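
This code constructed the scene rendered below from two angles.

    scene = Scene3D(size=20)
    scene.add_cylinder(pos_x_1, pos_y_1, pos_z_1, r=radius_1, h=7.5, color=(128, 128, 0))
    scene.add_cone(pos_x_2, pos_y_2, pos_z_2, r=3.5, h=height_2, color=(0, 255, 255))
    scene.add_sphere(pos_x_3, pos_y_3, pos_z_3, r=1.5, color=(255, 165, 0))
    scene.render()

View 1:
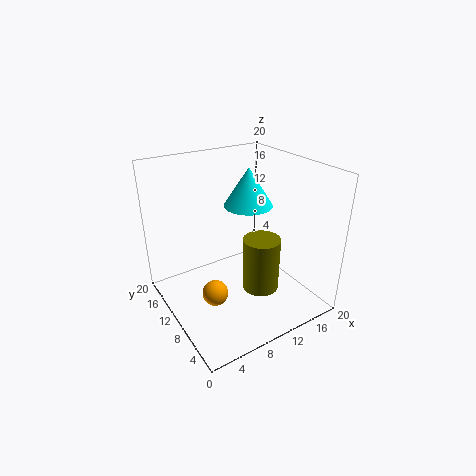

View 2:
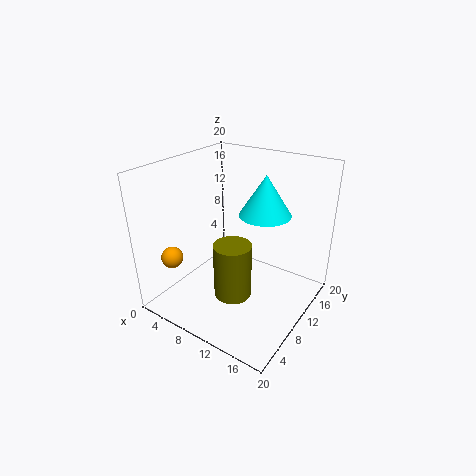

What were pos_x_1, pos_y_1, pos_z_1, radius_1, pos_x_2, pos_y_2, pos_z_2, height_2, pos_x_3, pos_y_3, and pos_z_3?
pos_x_1 = 11.5
pos_y_1 = 6.5
pos_z_1 = 3.5
radius_1 = 2.5
pos_x_2 = 13
pos_y_2 = 12
pos_z_2 = 13.5
height_2 = 5.5
pos_x_3 = 3
pos_y_3 = 4
pos_z_3 = 7.5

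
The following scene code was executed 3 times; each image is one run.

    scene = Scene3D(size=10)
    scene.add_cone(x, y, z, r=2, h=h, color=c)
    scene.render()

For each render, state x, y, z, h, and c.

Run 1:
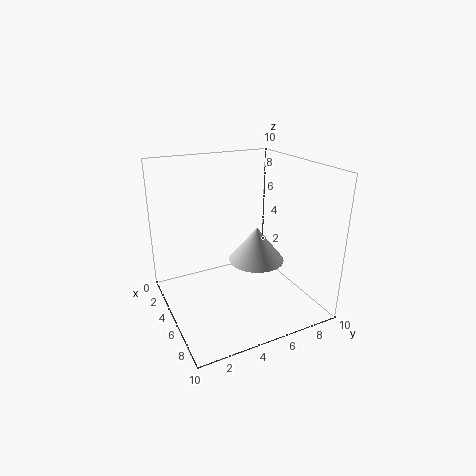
x = 5; y = 6.5; z = 3; h = 2.5; c = 'lightgray'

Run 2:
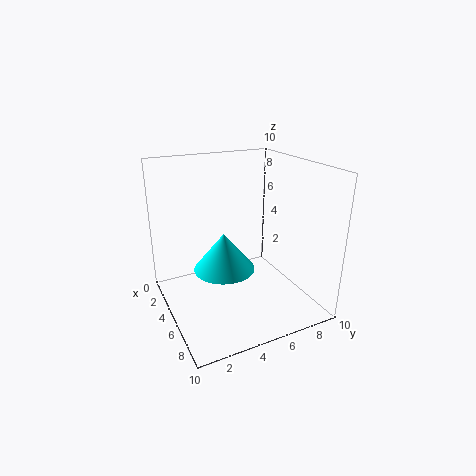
x = 6; y = 3.5; z = 3.5; h = 2.5; c = 'cyan'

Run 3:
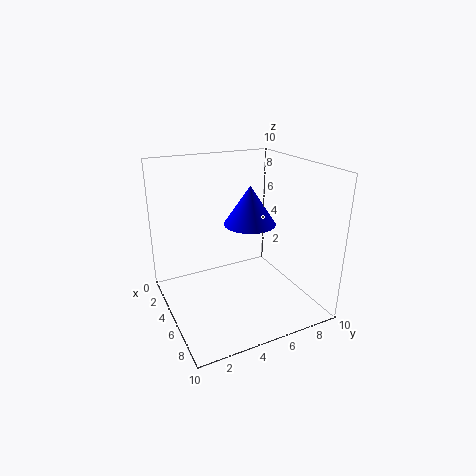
x = 3; y = 7; z = 5; h = 3; c = 'blue'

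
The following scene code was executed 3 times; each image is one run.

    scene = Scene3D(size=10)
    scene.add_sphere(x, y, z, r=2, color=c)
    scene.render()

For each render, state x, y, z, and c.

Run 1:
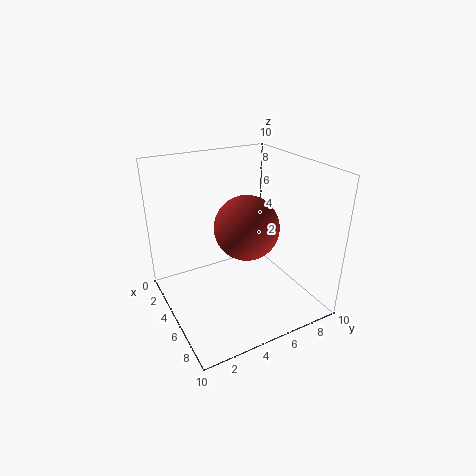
x = 7
y = 4.5
z = 6.75
c = 'brown'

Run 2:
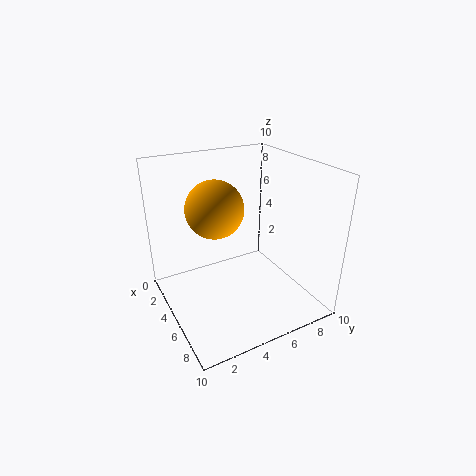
x = 4
y = 3.75
z = 7
c = 'orange'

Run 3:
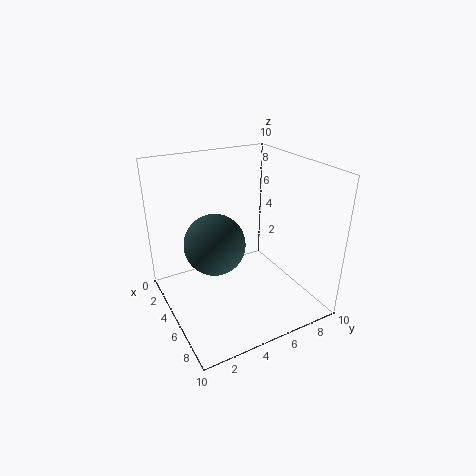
x = 5.5
y = 3
z = 5.25
c = 'darkslategray'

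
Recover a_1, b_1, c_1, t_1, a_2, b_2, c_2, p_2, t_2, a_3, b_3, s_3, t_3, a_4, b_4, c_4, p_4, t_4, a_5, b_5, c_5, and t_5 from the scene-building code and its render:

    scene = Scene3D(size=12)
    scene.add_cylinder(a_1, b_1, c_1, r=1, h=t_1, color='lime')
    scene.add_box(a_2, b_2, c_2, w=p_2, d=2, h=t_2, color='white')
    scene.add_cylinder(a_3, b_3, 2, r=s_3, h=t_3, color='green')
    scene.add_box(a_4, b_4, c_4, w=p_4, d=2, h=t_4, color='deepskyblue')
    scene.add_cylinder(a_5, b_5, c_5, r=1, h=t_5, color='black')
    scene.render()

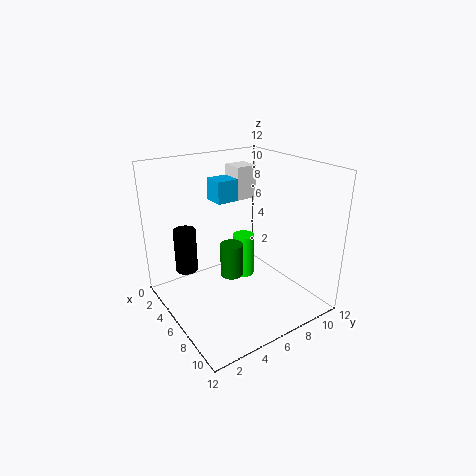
a_1 = 4
b_1 = 8
c_1 = 1
t_1 = 4
a_2 = 1
b_2 = 8
c_2 = 8
p_2 = 2
t_2 = 3
a_3 = 5
b_3 = 6
s_3 = 1
t_3 = 3
a_4 = 1
b_4 = 6
c_4 = 8
p_4 = 2
t_4 = 2
a_5 = 2
b_5 = 3
c_5 = 2
t_5 = 4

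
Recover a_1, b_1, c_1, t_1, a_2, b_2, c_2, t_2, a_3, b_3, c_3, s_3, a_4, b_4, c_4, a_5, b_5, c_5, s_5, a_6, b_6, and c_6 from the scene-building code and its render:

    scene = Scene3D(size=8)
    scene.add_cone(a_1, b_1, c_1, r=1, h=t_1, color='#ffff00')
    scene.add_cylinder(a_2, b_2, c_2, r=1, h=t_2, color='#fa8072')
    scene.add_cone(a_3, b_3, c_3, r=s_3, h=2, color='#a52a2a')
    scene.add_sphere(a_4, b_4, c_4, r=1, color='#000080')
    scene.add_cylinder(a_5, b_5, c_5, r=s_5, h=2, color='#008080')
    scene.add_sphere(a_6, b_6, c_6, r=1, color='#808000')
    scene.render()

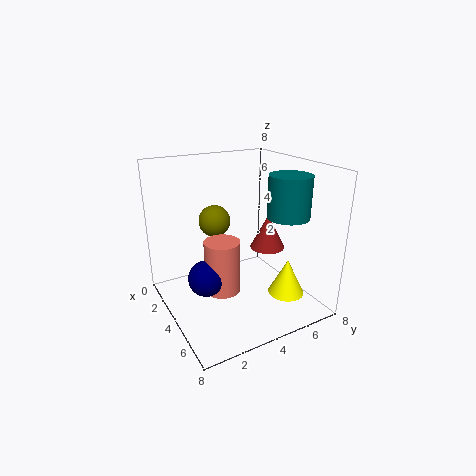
a_1 = 6; b_1 = 6; c_1 = 1; t_1 = 2; a_2 = 4; b_2 = 3; c_2 = 1; t_2 = 3; a_3 = 4; b_3 = 6; c_3 = 3; s_3 = 1; a_4 = 4; b_4 = 2; c_4 = 2; a_5 = 7; b_5 = 5; c_5 = 6; s_5 = 1; a_6 = 1; b_6 = 4; c_6 = 4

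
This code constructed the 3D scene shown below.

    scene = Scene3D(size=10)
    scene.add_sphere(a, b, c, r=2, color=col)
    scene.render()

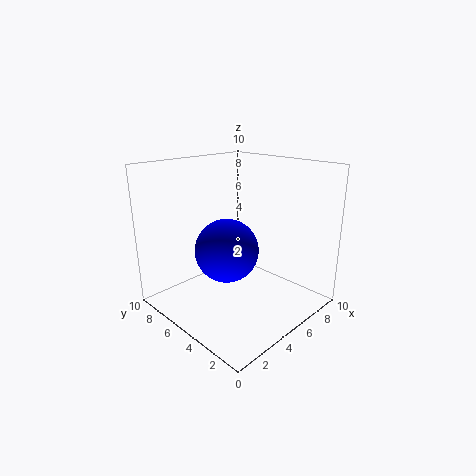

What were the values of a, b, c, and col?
a = 3
b = 4
c = 5
col = 'blue'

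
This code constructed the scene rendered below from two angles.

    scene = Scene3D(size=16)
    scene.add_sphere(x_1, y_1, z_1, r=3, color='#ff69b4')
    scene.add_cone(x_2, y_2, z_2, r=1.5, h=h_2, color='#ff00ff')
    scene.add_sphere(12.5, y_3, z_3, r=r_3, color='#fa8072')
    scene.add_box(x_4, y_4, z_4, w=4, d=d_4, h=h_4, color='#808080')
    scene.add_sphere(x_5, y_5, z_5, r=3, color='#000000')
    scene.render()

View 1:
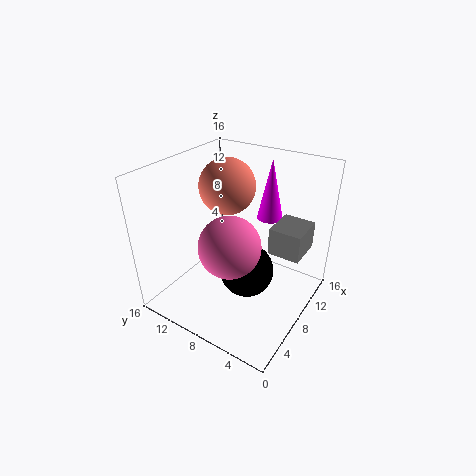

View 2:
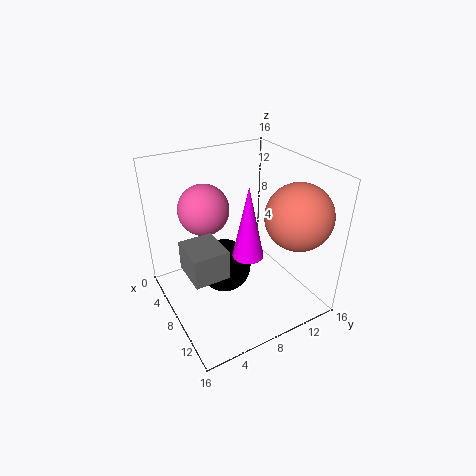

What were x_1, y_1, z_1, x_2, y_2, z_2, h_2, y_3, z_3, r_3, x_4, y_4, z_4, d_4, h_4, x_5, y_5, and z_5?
x_1 = 3.5; y_1 = 6; z_1 = 10; x_2 = 12.5; y_2 = 6.5; z_2 = 9; h_2 = 7; y_3 = 12.5; z_3 = 11.5; r_3 = 3.5; x_4 = 8.5; y_4 = 1; z_4 = 7; d_4 = 3.5; h_4 = 3; x_5 = 7.5; y_5 = 6.5; z_5 = 4.5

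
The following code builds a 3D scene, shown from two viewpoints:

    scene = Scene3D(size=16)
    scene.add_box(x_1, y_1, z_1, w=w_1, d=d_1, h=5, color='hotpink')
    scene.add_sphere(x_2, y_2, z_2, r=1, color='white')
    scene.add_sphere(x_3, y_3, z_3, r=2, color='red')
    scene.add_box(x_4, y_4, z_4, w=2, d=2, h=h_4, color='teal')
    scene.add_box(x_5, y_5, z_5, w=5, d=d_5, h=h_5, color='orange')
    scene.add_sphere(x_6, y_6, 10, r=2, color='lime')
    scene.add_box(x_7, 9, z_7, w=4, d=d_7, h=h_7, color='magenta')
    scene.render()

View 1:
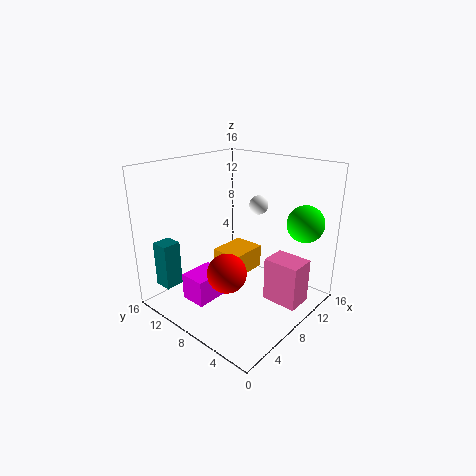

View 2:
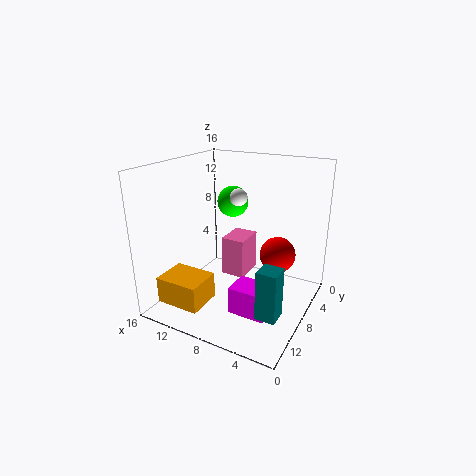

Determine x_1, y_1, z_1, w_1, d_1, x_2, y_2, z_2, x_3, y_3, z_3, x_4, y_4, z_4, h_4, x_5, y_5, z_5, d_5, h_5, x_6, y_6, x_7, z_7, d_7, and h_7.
x_1 = 9
y_1 = 1
z_1 = 1
w_1 = 3
d_1 = 4
x_2 = 9
y_2 = 6
z_2 = 12
x_3 = 4
y_3 = 6
z_3 = 6
x_4 = 1
y_4 = 12
z_4 = 3
h_4 = 5
x_5 = 10
y_5 = 10
z_5 = 1
d_5 = 4
h_5 = 3
x_6 = 12
y_6 = 2
x_7 = 3
z_7 = 1
d_7 = 3
h_7 = 3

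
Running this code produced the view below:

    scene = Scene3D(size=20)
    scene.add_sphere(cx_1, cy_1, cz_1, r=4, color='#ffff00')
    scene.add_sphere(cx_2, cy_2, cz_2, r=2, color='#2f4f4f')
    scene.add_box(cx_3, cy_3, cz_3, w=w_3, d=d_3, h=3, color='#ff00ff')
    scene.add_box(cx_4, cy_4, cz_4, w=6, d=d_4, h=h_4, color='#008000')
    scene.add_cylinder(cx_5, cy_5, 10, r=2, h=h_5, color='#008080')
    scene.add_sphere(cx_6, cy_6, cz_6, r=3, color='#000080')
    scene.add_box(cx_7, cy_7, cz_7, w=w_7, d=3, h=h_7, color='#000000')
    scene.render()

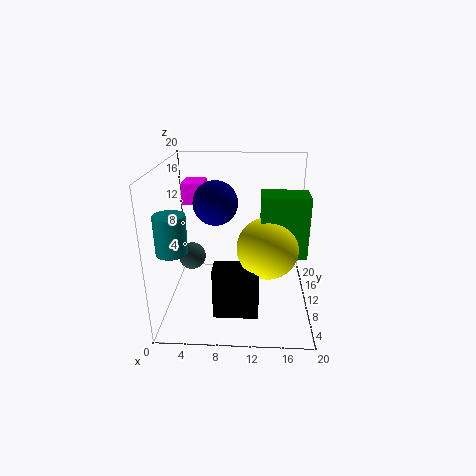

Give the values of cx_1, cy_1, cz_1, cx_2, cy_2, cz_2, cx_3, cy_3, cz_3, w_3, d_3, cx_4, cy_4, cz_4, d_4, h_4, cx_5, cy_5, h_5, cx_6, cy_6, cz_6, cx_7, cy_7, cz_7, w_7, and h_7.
cx_1 = 14, cy_1 = 7, cz_1 = 10, cx_2 = 3, cy_2 = 12, cz_2 = 6, cx_3 = 2, cy_3 = 12, cz_3 = 14, w_3 = 3, d_3 = 4, cx_4 = 13, cy_4 = 6, cz_4 = 9, d_4 = 4, h_4 = 8, cx_5 = 2, cy_5 = 5, h_5 = 5, cx_6 = 7, cy_6 = 10, cz_6 = 15, cx_7 = 7, cy_7 = 4, cz_7 = 1, w_7 = 6, h_7 = 7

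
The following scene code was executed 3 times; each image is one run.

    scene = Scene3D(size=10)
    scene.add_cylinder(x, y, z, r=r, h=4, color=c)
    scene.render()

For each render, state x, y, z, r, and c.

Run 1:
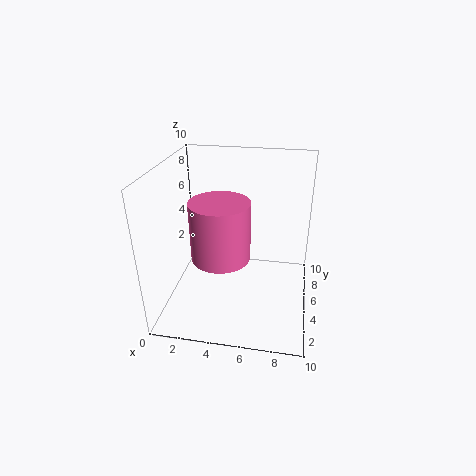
x = 4
y = 4
z = 4
r = 2
c = 'hotpink'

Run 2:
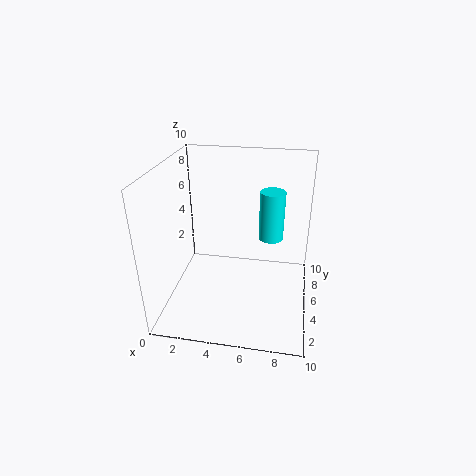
x = 7
y = 9
z = 3
r = 1
c = 'cyan'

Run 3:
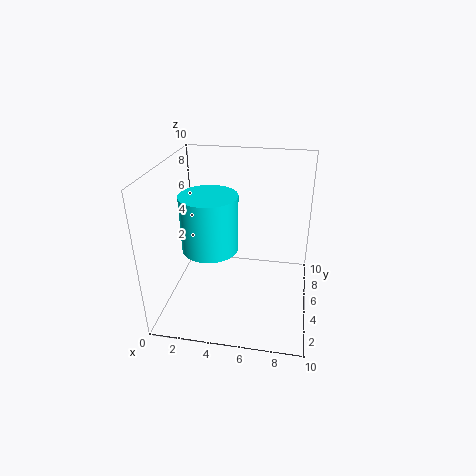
x = 3
y = 5
z = 4
r = 2
c = 'cyan'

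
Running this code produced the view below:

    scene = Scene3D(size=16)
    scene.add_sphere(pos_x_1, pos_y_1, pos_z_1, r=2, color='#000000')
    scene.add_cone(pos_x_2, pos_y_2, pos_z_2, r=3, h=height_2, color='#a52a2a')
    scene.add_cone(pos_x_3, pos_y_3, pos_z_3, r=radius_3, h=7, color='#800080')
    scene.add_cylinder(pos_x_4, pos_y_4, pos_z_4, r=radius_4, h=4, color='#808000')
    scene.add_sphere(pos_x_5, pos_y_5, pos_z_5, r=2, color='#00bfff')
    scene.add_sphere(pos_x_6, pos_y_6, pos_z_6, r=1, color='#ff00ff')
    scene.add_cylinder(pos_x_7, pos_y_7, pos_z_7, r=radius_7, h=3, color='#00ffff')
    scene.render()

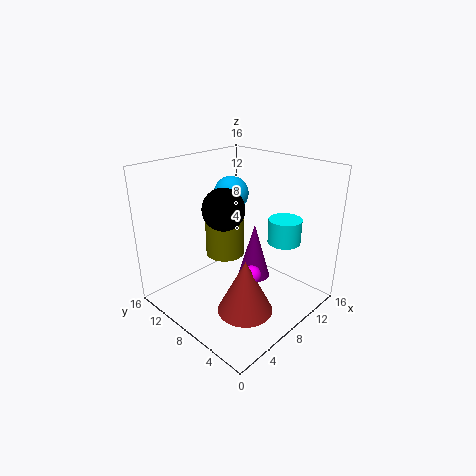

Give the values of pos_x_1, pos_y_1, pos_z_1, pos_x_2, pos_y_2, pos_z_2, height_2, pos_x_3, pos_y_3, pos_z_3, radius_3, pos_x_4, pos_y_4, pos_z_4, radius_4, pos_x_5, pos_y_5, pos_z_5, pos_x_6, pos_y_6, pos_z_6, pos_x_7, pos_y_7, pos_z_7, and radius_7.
pos_x_1 = 4, pos_y_1 = 6, pos_z_1 = 13, pos_x_2 = 6, pos_y_2 = 5, pos_z_2 = 1, height_2 = 6, pos_x_3 = 12, pos_y_3 = 9, pos_z_3 = 1, radius_3 = 2, pos_x_4 = 6, pos_y_4 = 8, pos_z_4 = 7, radius_4 = 2, pos_x_5 = 10, pos_y_5 = 11, pos_z_5 = 12, pos_x_6 = 7, pos_y_6 = 5, pos_z_6 = 5, pos_x_7 = 14, pos_y_7 = 6, pos_z_7 = 6, radius_7 = 2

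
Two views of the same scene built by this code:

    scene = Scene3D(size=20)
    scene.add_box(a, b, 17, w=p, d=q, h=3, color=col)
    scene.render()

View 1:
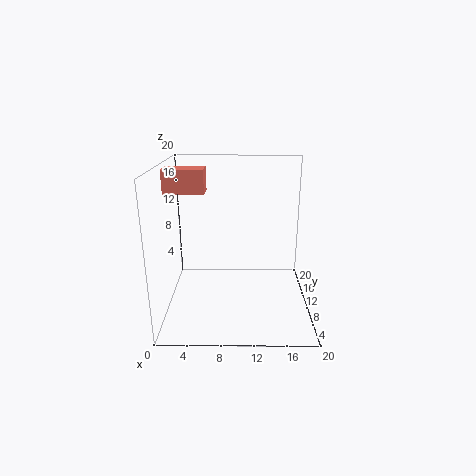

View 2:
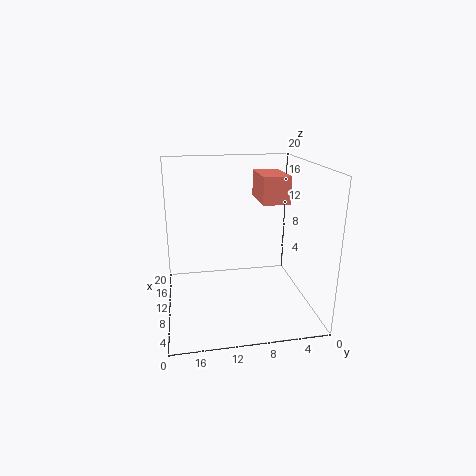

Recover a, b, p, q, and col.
a = 1; b = 6; p = 5; q = 3; col = 'salmon'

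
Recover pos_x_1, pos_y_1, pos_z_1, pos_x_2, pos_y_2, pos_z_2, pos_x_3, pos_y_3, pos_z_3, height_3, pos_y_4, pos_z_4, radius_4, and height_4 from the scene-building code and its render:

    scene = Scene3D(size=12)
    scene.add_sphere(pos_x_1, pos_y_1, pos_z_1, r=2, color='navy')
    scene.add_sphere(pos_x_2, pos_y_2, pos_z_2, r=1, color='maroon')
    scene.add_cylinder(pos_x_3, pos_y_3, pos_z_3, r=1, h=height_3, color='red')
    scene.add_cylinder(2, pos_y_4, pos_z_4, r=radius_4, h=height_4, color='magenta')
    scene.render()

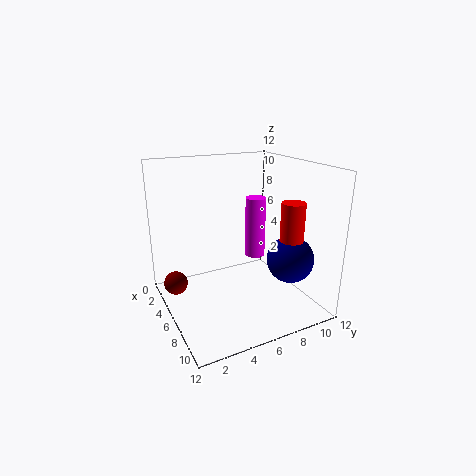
pos_x_1 = 8, pos_y_1 = 10, pos_z_1 = 4, pos_x_2 = 4, pos_y_2 = 1, pos_z_2 = 2, pos_x_3 = 8, pos_y_3 = 10, pos_z_3 = 4, height_3 = 5, pos_y_4 = 10, pos_z_4 = 2, radius_4 = 1, height_4 = 6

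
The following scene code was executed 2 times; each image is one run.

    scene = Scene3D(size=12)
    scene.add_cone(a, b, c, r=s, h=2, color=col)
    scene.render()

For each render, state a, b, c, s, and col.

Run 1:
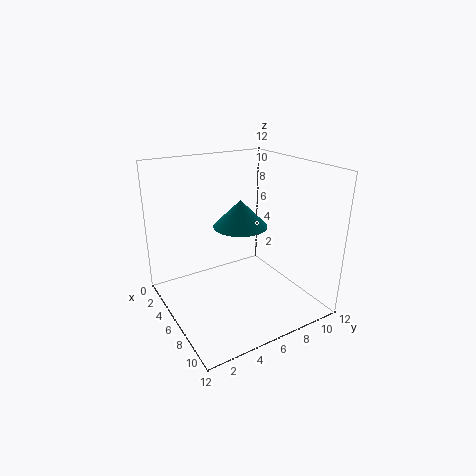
a = 8, b = 5, c = 8, s = 2, col = 'teal'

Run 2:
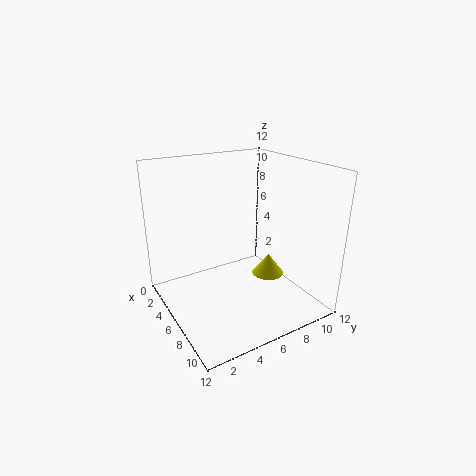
a = 5, b = 10, c = 1, s = 1.5, col = 'yellow'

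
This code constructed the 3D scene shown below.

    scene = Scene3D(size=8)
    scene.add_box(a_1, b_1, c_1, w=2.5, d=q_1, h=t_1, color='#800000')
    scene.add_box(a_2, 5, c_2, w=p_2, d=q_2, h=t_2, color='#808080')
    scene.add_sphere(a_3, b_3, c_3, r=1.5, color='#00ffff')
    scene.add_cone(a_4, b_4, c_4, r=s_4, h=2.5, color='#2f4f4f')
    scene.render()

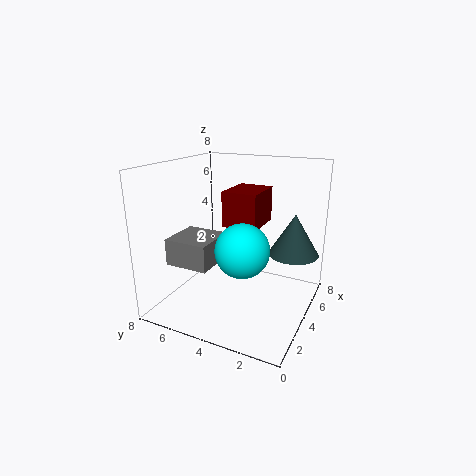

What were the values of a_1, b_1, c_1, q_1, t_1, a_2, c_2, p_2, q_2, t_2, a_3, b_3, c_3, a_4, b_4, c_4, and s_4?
a_1 = 4, b_1 = 3, c_1 = 4.5, q_1 = 2, t_1 = 2, a_2 = 2, c_2 = 2.5, p_2 = 2.5, q_2 = 2.5, t_2 = 1.5, a_3 = 3.5, b_3 = 3.5, c_3 = 3.5, a_4 = 6.5, b_4 = 1.5, c_4 = 2.5, s_4 = 1.5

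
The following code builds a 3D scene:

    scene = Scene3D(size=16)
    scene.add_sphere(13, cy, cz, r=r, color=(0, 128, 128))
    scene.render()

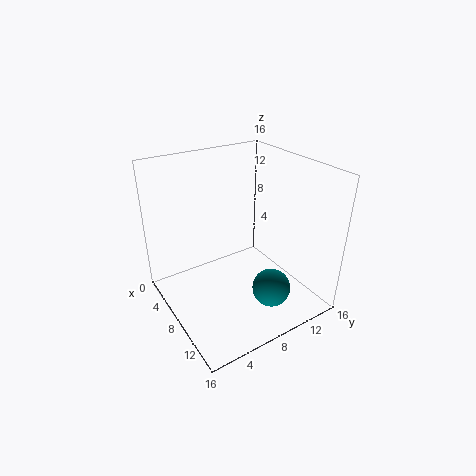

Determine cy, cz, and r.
cy = 9
cz = 4
r = 2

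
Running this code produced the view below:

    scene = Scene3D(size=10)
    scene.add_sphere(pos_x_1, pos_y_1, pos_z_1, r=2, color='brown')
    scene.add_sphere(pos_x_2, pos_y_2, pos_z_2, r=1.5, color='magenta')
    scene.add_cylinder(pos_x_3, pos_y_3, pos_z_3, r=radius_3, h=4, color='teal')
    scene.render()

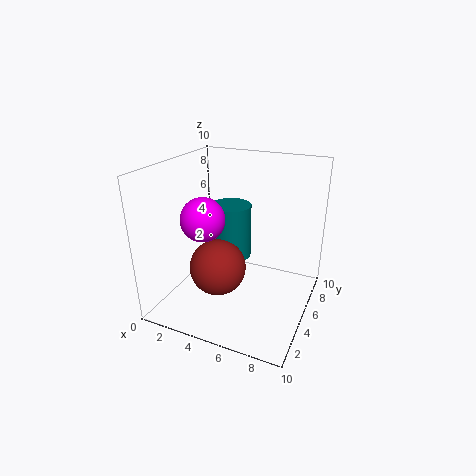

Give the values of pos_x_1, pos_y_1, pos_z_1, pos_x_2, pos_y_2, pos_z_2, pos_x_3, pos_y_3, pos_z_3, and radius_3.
pos_x_1 = 3.75
pos_y_1 = 4.25
pos_z_1 = 2.75
pos_x_2 = 3
pos_y_2 = 3.75
pos_z_2 = 6.5
pos_x_3 = 3.75
pos_y_3 = 6.5
pos_z_3 = 2.75
radius_3 = 1.5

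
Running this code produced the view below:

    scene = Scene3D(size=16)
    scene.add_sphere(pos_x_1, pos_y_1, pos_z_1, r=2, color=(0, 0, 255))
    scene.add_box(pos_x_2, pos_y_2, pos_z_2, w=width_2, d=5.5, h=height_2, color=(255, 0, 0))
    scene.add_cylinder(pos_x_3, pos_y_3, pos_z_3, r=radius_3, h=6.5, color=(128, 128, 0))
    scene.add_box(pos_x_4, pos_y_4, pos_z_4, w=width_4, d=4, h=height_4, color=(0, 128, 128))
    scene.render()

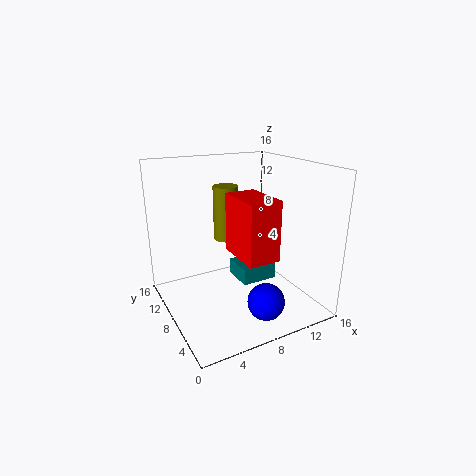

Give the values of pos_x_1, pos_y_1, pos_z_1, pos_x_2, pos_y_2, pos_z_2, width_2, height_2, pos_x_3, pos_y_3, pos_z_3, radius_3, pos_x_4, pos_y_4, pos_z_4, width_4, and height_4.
pos_x_1 = 9, pos_y_1 = 3.5, pos_z_1 = 2, pos_x_2 = 7, pos_y_2 = 3.5, pos_z_2 = 6.5, width_2 = 3.5, height_2 = 6.5, pos_x_3 = 8.5, pos_y_3 = 12, pos_z_3 = 6.5, radius_3 = 1.5, pos_x_4 = 9.5, pos_y_4 = 9, pos_z_4 = 1, width_4 = 4.5, height_4 = 2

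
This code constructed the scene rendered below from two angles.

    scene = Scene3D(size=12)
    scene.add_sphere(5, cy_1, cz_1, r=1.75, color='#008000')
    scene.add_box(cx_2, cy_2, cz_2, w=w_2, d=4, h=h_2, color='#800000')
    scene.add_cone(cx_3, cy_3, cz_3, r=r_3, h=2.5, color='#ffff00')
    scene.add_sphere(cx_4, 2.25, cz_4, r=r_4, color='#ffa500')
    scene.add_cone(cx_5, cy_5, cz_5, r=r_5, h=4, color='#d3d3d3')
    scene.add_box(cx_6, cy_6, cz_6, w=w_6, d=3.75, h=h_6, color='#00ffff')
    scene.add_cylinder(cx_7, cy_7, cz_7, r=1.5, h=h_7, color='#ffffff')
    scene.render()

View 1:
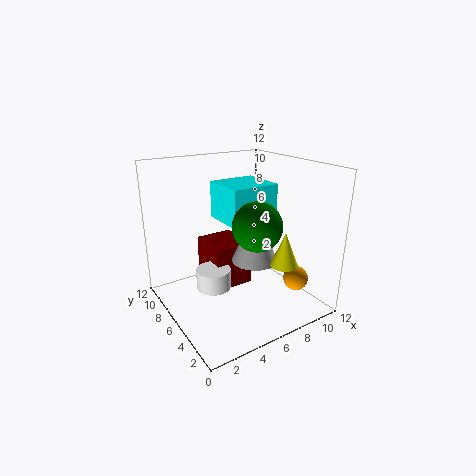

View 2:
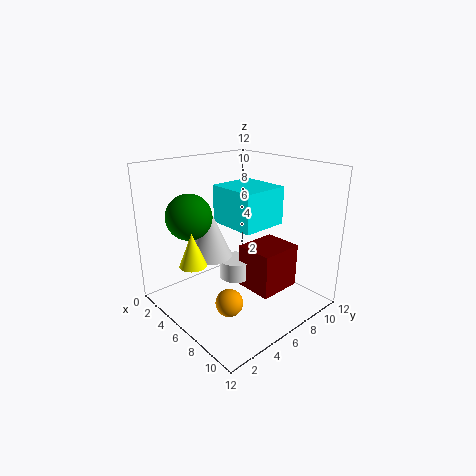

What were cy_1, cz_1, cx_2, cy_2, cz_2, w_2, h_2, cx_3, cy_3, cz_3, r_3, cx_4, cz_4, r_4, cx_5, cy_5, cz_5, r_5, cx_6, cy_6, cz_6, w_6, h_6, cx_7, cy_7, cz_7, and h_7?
cy_1 = 2; cz_1 = 8.5; cx_2 = 4.75; cy_2 = 7.25; cz_2 = 0.5; w_2 = 3.5; h_2 = 4; cx_3 = 6.75; cy_3 = 1; cz_3 = 5.5; r_3 = 1; cx_4 = 9.25; cz_4 = 3; r_4 = 1; cx_5 = 5.75; cy_5 = 3.25; cz_5 = 5.25; r_5 = 1.75; cx_6 = 4.75; cy_6 = 4.5; cz_6 = 7.5; w_6 = 4; h_6 = 3; cx_7 = 4.25; cy_7 = 7.25; cz_7 = 1.25; h_7 = 1.75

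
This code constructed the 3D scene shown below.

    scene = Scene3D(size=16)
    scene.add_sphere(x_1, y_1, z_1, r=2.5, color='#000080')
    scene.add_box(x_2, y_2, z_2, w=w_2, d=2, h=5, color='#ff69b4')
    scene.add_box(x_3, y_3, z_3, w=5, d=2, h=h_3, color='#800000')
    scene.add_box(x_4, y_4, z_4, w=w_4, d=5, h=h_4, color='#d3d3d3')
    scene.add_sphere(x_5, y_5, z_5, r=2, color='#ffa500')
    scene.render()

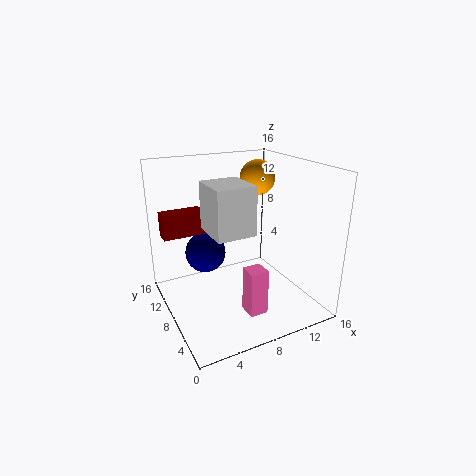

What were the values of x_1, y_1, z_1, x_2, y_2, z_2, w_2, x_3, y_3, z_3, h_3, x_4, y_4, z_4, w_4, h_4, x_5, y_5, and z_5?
x_1 = 6
y_1 = 13
z_1 = 4.5
x_2 = 7
y_2 = 3
z_2 = 1
w_2 = 2
x_3 = 1
y_3 = 13
z_3 = 7
h_3 = 3
x_4 = 5
y_4 = 6.5
z_4 = 8.5
w_4 = 4.5
h_4 = 5.5
x_5 = 11.5
y_5 = 10
z_5 = 14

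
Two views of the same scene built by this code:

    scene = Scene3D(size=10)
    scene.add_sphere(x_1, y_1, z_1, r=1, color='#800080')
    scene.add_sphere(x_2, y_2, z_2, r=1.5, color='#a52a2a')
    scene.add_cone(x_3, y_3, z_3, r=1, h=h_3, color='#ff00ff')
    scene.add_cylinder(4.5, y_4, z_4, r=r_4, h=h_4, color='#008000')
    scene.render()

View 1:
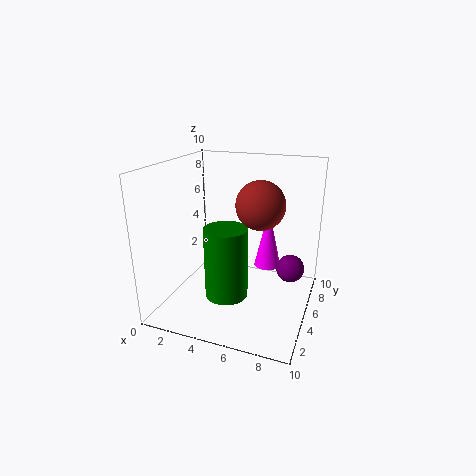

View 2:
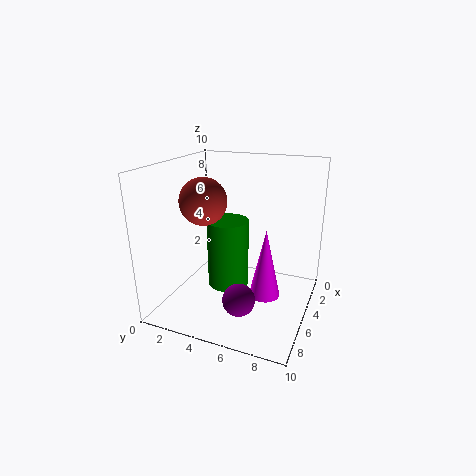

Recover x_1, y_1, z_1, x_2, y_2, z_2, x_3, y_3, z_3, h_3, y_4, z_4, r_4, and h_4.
x_1 = 8.5, y_1 = 6.5, z_1 = 2.5, x_2 = 7, y_2 = 3.5, z_2 = 8, x_3 = 6.5, y_3 = 7.5, z_3 = 2, h_3 = 4.5, y_4 = 4, z_4 = 1, r_4 = 1.5, h_4 = 5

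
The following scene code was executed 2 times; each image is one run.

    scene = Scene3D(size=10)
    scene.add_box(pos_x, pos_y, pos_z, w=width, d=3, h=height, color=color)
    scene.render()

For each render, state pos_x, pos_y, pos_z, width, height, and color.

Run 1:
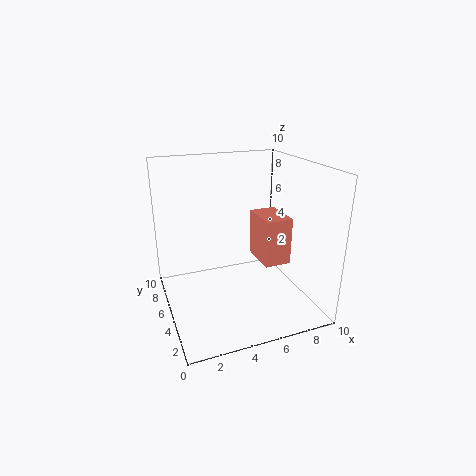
pos_x = 7; pos_y = 4.5; pos_z = 2.5; width = 2; height = 3.5; color = 'salmon'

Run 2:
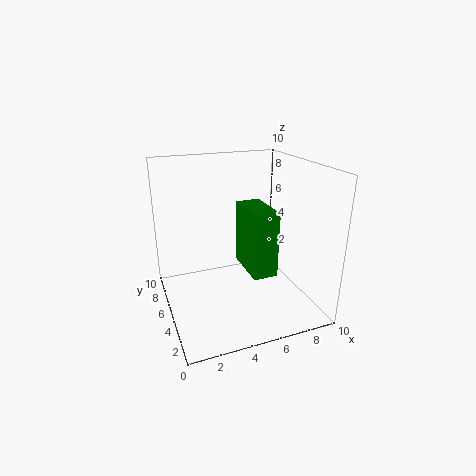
pos_x = 4.5; pos_y = 1; pos_z = 4; width = 1.5; height = 4; color = 'green'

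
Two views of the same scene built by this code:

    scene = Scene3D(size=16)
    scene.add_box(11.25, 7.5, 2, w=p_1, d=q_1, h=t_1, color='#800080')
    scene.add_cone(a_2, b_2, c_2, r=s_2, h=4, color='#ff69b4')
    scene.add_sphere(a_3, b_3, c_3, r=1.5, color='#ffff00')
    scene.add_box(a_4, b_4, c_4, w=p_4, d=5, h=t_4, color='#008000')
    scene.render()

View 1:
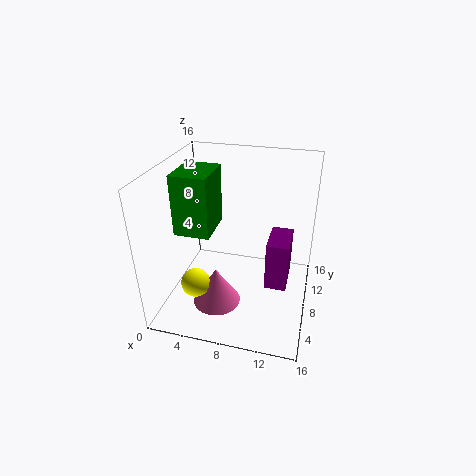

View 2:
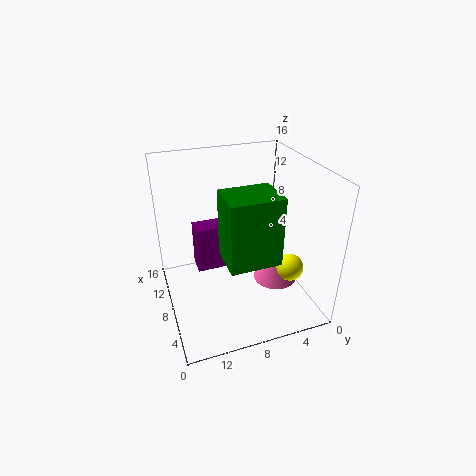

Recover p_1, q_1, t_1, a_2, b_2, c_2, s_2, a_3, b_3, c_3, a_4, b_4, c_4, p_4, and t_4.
p_1 = 2.5, q_1 = 4.5, t_1 = 5.75, a_2 = 6.75, b_2 = 3.75, c_2 = 2.5, s_2 = 2.5, a_3 = 4.75, b_3 = 3, c_3 = 5, a_4 = 1.25, b_4 = 6, c_4 = 8.5, p_4 = 4, t_4 = 6.75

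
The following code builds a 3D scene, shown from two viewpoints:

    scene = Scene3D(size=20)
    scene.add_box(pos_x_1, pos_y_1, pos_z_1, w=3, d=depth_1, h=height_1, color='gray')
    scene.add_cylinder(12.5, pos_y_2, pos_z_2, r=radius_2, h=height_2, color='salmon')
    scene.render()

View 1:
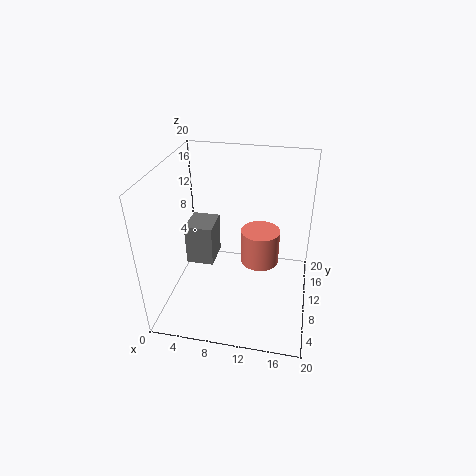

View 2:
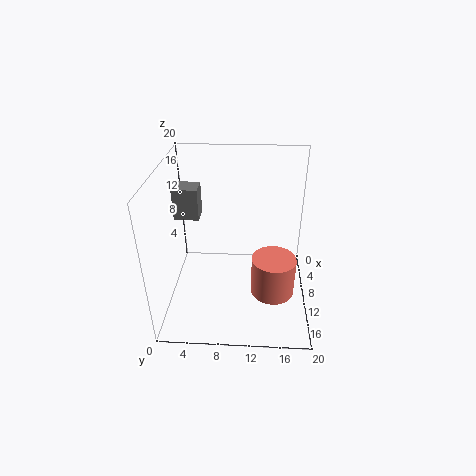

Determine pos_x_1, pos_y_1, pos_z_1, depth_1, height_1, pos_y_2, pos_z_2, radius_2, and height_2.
pos_x_1 = 6
pos_y_1 = 1
pos_z_1 = 12
depth_1 = 3.5
height_1 = 4.5
pos_y_2 = 15
pos_z_2 = 3
radius_2 = 3
height_2 = 5.5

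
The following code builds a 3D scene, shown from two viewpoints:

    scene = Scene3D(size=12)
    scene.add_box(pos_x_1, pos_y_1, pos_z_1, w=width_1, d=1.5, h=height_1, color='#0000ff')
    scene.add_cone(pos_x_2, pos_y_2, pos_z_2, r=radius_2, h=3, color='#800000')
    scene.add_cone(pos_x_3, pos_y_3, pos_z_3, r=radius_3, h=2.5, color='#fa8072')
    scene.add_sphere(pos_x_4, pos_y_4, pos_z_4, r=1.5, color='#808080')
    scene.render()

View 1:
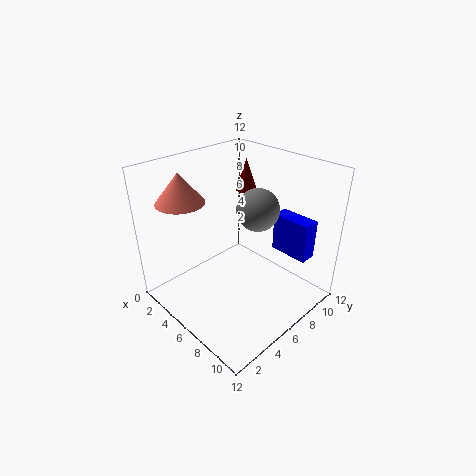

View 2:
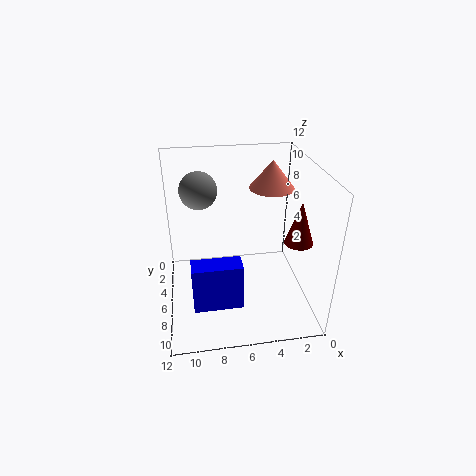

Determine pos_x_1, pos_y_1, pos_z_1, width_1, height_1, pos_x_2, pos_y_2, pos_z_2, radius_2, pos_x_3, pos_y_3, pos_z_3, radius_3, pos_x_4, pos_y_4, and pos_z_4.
pos_x_1 = 6.5
pos_y_1 = 10
pos_z_1 = 3.5
width_1 = 3.5
height_1 = 3.5
pos_x_2 = 2.5
pos_y_2 = 10.5
pos_z_2 = 8
radius_2 = 1
pos_x_3 = 2.5
pos_y_3 = 3
pos_z_3 = 9
radius_3 = 2
pos_x_4 = 9
pos_y_4 = 5
pos_z_4 = 10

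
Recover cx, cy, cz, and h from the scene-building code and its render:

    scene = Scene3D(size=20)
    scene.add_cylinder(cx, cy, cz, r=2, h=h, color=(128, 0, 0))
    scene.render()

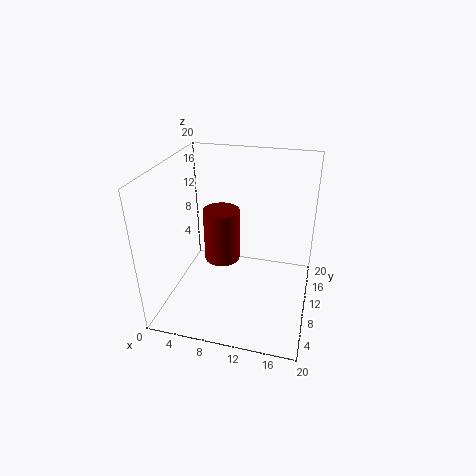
cx = 10, cy = 3, cz = 11.5, h = 6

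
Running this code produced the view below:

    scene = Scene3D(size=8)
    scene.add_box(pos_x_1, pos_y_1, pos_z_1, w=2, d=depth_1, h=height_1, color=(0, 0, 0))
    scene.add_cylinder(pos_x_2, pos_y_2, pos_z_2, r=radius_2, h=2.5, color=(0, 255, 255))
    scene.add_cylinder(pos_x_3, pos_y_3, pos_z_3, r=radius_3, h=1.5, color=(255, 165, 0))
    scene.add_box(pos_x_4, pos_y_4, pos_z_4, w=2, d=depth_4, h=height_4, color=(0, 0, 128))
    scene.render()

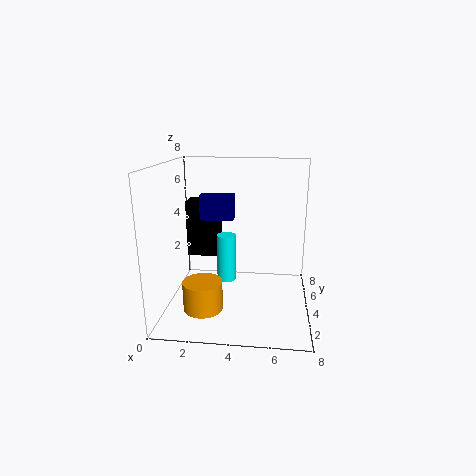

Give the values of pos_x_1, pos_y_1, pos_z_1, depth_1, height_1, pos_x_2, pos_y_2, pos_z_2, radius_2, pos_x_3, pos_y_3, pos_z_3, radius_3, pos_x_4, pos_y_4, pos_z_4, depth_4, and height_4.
pos_x_1 = 0.5, pos_y_1 = 6, pos_z_1 = 2, depth_1 = 1.5, height_1 = 3.5, pos_x_2 = 3.5, pos_y_2 = 3, pos_z_2 = 2, radius_2 = 0.5, pos_x_3 = 2.5, pos_y_3 = 1.5, pos_z_3 = 1, radius_3 = 1, pos_x_4 = 1.5, pos_y_4 = 5.5, pos_z_4 = 4.5, depth_4 = 1, height_4 = 1.5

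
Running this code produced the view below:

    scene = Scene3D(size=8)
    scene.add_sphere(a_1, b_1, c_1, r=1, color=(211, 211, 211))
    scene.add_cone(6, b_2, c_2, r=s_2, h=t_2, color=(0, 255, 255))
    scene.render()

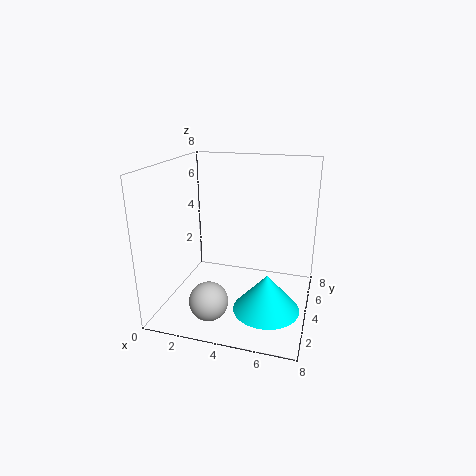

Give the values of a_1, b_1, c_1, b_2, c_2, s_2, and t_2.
a_1 = 3.25, b_1 = 1.25, c_1 = 1.5, b_2 = 2.5, c_2 = 0.75, s_2 = 1.75, t_2 = 2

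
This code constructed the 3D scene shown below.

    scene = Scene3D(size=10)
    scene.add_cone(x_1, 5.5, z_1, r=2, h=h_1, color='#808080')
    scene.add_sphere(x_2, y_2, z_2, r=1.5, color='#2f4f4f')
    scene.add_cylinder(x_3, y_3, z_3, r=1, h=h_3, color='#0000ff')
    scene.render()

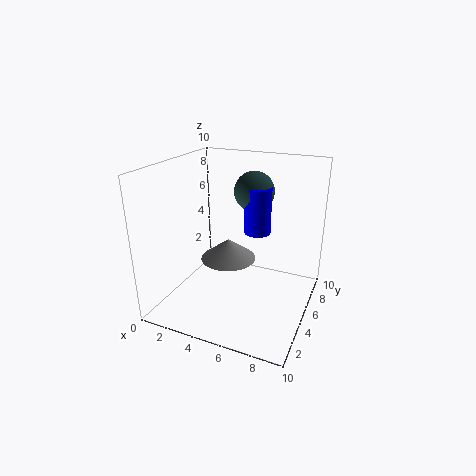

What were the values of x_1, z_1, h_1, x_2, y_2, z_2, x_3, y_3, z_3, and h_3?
x_1 = 4; z_1 = 3; h_1 = 1.5; x_2 = 5; y_2 = 8; z_2 = 7.5; x_3 = 5.5; y_3 = 7.5; z_3 = 4.5; h_3 = 3.5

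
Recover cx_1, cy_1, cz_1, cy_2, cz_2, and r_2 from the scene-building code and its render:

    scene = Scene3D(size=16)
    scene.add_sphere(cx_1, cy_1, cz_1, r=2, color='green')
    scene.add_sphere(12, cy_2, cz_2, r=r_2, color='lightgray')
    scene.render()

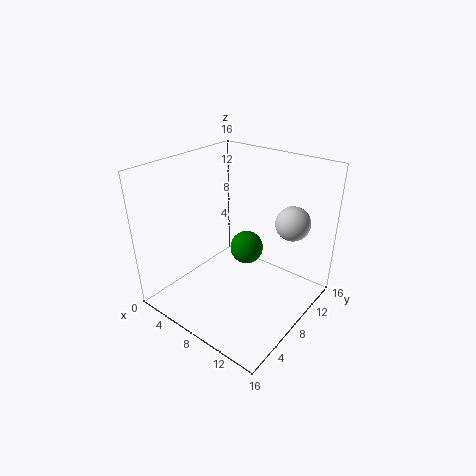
cx_1 = 7
cy_1 = 11
cz_1 = 5
cy_2 = 13
cz_2 = 9
r_2 = 2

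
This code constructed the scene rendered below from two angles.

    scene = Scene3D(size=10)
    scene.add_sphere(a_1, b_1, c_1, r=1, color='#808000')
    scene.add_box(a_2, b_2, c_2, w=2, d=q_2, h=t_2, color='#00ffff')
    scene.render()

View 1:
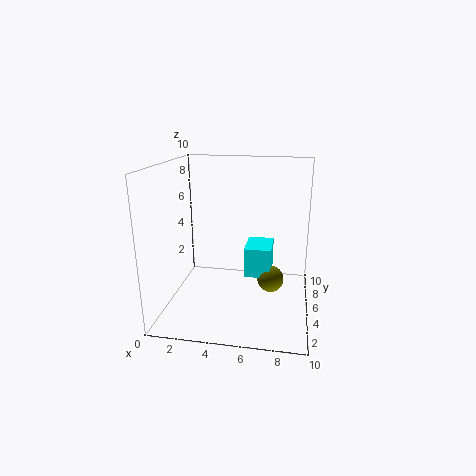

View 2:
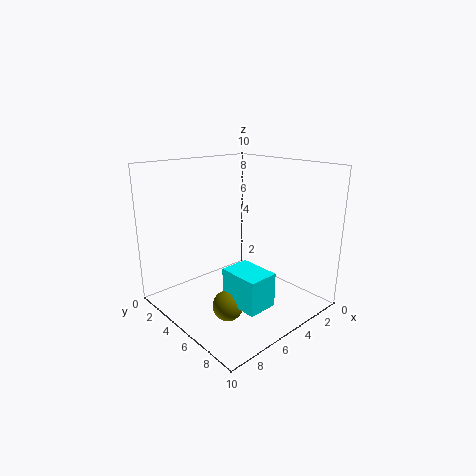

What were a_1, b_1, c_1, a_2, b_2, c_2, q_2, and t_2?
a_1 = 7.25
b_1 = 6.5
c_1 = 1.25
a_2 = 5.25
b_2 = 6
c_2 = 1.5
q_2 = 2.75
t_2 = 2.25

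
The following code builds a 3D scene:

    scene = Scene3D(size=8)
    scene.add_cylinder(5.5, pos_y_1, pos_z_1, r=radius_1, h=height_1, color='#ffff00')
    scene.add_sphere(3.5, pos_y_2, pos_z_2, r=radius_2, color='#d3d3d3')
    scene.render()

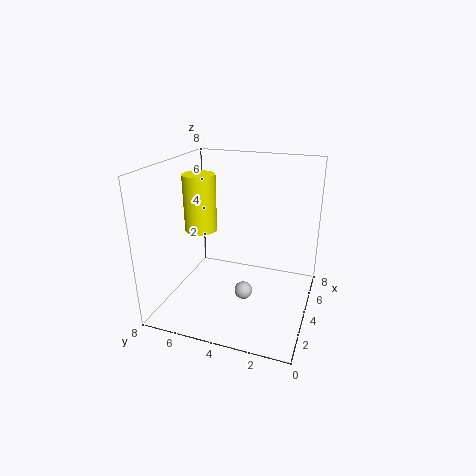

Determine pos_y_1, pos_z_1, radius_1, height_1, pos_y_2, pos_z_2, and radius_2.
pos_y_1 = 7, pos_z_1 = 3.5, radius_1 = 1, height_1 = 3.5, pos_y_2 = 3.5, pos_z_2 = 1, radius_2 = 0.5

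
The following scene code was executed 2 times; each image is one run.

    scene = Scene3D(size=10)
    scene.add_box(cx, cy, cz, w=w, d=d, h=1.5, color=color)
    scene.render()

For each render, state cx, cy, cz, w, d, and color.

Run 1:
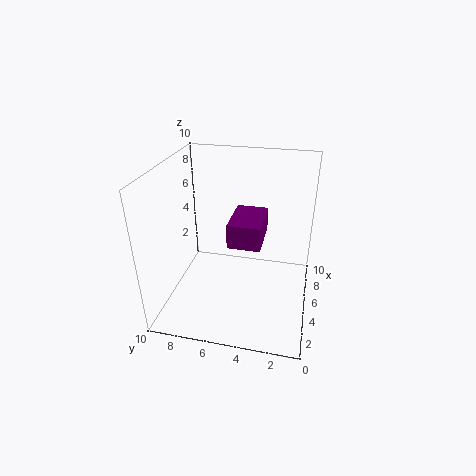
cx = 2; cy = 3; cz = 6; w = 3; d = 2; color = 'purple'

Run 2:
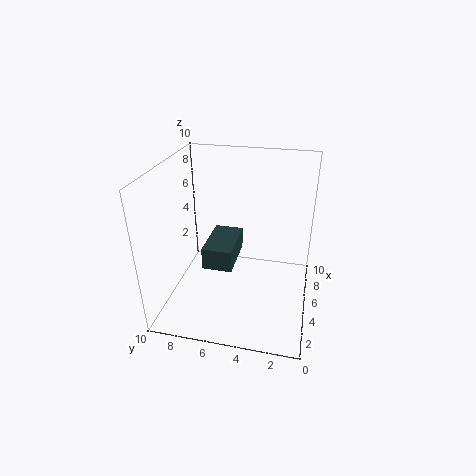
cx = 3; cy = 5; cz = 3.5; w = 3.5; d = 2; color = 'darkslategray'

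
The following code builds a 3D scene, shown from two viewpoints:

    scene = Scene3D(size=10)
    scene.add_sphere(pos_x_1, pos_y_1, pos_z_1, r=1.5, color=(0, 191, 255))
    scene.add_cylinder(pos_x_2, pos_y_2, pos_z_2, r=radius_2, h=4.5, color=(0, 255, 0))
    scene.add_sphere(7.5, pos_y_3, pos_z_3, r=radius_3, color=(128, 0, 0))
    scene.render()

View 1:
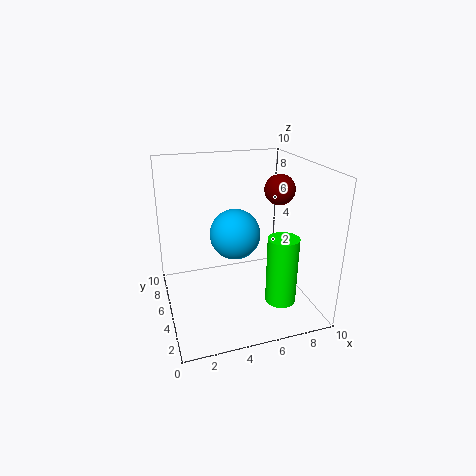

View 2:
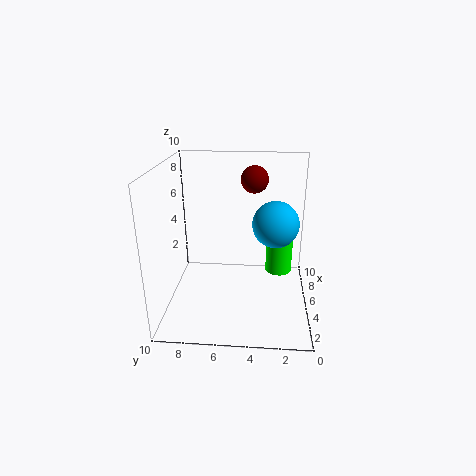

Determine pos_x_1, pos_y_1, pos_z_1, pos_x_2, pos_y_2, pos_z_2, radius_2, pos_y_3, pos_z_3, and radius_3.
pos_x_1 = 4
pos_y_1 = 2.5
pos_z_1 = 6.5
pos_x_2 = 7
pos_y_2 = 2
pos_z_2 = 1.5
radius_2 = 1
pos_y_3 = 4
pos_z_3 = 8.5
radius_3 = 1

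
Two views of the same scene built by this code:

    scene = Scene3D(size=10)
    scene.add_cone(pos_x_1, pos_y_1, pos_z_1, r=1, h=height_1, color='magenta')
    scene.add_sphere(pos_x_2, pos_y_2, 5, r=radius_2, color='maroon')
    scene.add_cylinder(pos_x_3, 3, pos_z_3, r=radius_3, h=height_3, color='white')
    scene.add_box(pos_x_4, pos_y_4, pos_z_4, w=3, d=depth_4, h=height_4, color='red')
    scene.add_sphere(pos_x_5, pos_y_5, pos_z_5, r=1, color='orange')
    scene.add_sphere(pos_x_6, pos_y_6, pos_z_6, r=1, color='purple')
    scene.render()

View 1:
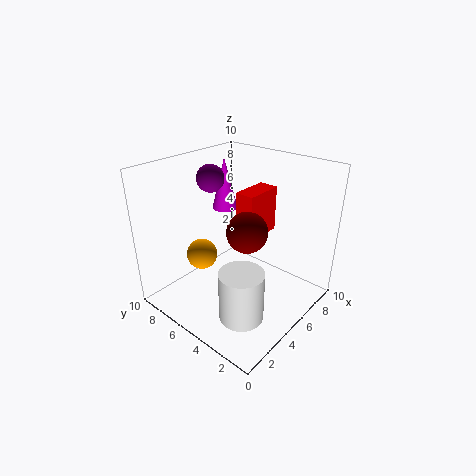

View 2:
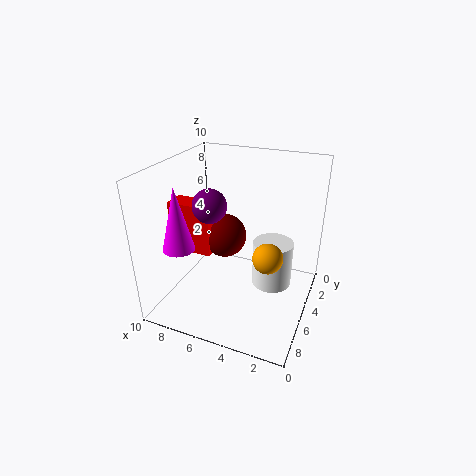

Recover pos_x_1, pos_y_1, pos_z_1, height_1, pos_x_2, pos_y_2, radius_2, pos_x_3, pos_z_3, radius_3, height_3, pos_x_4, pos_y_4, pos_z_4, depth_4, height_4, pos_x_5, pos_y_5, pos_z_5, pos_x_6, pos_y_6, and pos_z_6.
pos_x_1 = 7.5, pos_y_1 = 8.5, pos_z_1 = 5.5, height_1 = 4, pos_x_2 = 6, pos_y_2 = 5, radius_2 = 1.5, pos_x_3 = 3, pos_z_3 = 0.5, radius_3 = 1.5, height_3 = 3.5, pos_x_4 = 6.5, pos_y_4 = 5, pos_z_4 = 4, depth_4 = 1.5, height_4 = 3.5, pos_x_5 = 2.5, pos_y_5 = 6, pos_z_5 = 4.5, pos_x_6 = 5.5, pos_y_6 = 8, pos_z_6 = 8.5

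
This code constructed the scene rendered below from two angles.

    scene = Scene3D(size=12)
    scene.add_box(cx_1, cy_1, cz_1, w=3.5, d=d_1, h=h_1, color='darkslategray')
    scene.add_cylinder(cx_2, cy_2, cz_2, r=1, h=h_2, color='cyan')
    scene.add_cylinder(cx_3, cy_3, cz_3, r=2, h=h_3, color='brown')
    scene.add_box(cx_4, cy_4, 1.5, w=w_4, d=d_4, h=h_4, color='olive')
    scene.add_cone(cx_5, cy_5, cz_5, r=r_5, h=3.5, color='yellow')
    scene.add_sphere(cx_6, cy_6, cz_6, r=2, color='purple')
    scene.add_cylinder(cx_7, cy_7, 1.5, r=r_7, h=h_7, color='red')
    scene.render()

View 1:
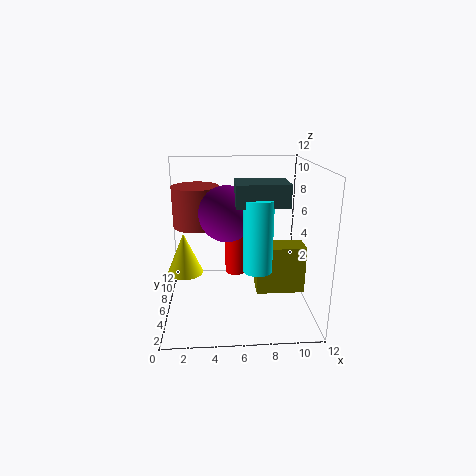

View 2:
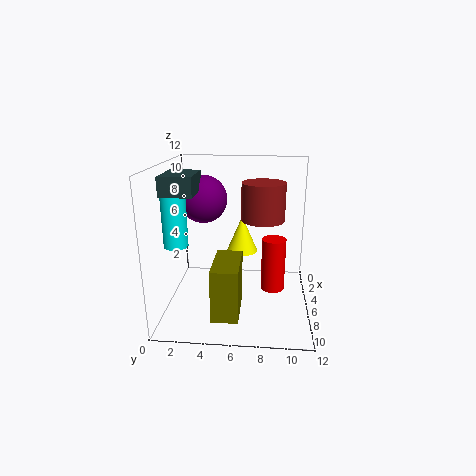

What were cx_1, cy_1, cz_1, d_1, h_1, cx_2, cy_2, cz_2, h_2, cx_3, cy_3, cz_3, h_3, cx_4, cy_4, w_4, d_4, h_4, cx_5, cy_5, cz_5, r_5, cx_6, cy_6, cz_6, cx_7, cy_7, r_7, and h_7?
cx_1 = 5.5; cy_1 = 0.5; cz_1 = 10; d_1 = 2.5; h_1 = 1.5; cx_2 = 7; cy_2 = 1; cz_2 = 5.5; h_2 = 5; cx_3 = 2.5; cy_3 = 8; cz_3 = 6.5; h_3 = 3.5; cx_4 = 7.5; cy_4 = 4.5; w_4 = 4; d_4 = 2; h_4 = 4; cx_5 = 1.5; cy_5 = 6; cz_5 = 3; r_5 = 1.5; cx_6 = 5; cy_6 = 3; cz_6 = 9; cx_7 = 6; cy_7 = 9; r_7 = 1; h_7 = 4.5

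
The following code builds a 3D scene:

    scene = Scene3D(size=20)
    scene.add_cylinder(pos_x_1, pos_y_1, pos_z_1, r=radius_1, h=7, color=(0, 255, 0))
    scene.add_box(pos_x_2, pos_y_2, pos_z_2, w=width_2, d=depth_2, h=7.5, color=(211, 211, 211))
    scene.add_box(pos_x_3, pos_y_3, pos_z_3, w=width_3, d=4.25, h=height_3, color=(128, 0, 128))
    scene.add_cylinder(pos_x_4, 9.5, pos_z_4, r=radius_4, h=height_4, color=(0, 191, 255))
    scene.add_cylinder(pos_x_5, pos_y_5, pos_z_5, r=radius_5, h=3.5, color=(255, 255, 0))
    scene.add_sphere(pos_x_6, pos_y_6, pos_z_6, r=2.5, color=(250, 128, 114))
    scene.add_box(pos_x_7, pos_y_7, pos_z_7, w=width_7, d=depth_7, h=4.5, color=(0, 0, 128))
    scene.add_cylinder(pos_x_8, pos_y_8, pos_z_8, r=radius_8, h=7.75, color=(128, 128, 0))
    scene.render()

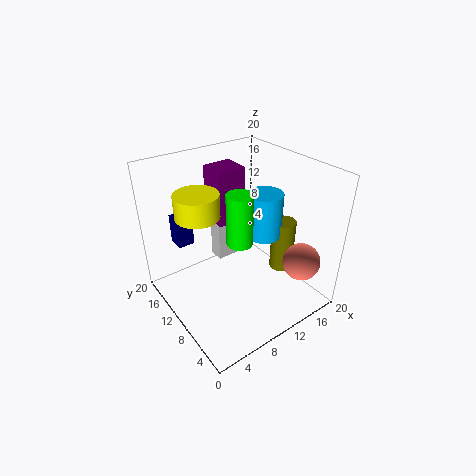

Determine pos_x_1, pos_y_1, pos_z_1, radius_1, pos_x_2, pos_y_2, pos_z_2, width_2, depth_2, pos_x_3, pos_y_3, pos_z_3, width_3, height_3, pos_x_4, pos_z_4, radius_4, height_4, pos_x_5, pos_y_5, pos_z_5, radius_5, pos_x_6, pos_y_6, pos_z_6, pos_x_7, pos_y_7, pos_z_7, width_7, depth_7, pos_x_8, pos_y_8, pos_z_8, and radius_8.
pos_x_1 = 9; pos_y_1 = 8.25; pos_z_1 = 10.5; radius_1 = 1.75; pos_x_2 = 11.5; pos_y_2 = 17.25; pos_z_2 = 1.25; width_2 = 5; depth_2 = 2.5; pos_x_3 = 10.25; pos_y_3 = 14.75; pos_z_3 = 9.25; width_3 = 4.5; height_3 = 8.5; pos_x_4 = 14.25; pos_z_4 = 9.25; radius_4 = 2.5; height_4 = 6.5; pos_x_5 = 6.75; pos_y_5 = 15.25; pos_z_5 = 12; radius_5 = 3.25; pos_x_6 = 15.25; pos_y_6 = 2.75; pos_z_6 = 8; pos_x_7 = 4; pos_y_7 = 16.5; pos_z_7 = 7; width_7 = 2.5; depth_7 = 2.5; pos_x_8 = 16.75; pos_y_8 = 8; pos_z_8 = 3.5; radius_8 = 1.75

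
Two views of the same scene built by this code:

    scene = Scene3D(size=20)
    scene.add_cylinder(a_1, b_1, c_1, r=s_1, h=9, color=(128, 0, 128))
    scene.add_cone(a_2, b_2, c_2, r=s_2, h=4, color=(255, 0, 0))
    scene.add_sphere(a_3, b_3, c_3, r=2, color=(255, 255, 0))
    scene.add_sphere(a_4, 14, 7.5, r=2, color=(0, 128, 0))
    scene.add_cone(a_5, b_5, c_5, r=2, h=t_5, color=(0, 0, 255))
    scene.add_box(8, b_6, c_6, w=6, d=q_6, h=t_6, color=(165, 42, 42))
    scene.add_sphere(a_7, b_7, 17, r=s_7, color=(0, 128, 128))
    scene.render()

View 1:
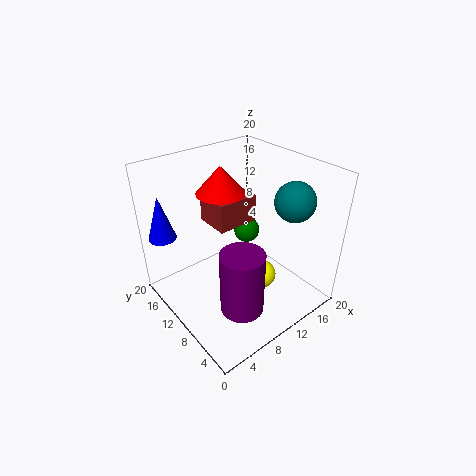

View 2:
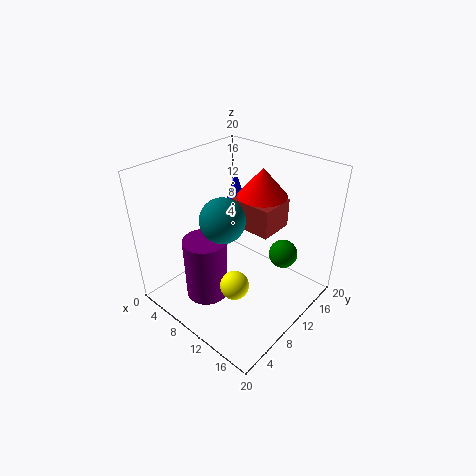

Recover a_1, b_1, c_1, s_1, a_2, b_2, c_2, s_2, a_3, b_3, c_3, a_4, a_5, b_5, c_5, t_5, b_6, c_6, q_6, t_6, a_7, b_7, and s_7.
a_1 = 7.5, b_1 = 6, c_1 = 1.5, s_1 = 3, a_2 = 10.5, b_2 = 14.5, c_2 = 15, s_2 = 3.5, a_3 = 12, b_3 = 7, c_3 = 4.5, a_4 = 15, a_5 = 2.5, b_5 = 18, c_5 = 9, t_5 = 6.5, b_6 = 11, c_6 = 11, q_6 = 5, t_6 = 4, a_7 = 13.5, b_7 = 3.5, s_7 = 2.5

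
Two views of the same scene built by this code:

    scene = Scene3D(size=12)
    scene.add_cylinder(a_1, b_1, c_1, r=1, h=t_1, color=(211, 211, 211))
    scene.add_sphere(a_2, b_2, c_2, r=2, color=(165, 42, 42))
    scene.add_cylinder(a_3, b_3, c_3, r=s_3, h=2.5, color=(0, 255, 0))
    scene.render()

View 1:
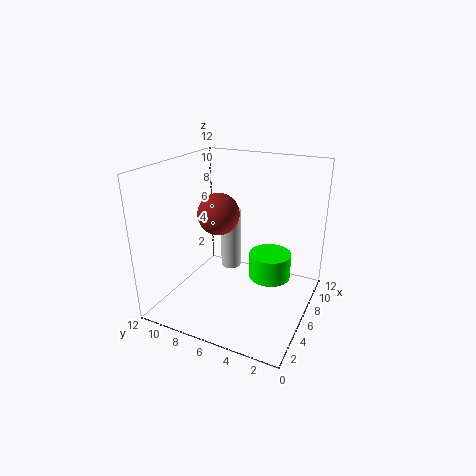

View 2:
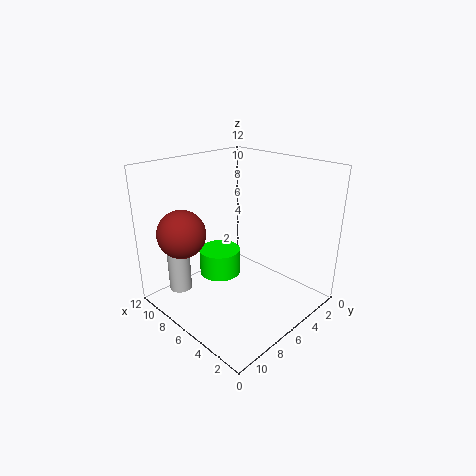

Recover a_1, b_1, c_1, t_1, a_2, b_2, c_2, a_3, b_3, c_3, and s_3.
a_1 = 10.5
b_1 = 9
c_1 = 0.5
t_1 = 6
a_2 = 9
b_2 = 9.5
c_2 = 6.5
a_3 = 10
b_3 = 4.5
c_3 = 0.5
s_3 = 2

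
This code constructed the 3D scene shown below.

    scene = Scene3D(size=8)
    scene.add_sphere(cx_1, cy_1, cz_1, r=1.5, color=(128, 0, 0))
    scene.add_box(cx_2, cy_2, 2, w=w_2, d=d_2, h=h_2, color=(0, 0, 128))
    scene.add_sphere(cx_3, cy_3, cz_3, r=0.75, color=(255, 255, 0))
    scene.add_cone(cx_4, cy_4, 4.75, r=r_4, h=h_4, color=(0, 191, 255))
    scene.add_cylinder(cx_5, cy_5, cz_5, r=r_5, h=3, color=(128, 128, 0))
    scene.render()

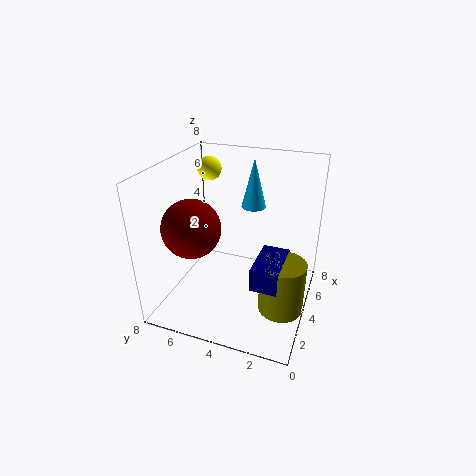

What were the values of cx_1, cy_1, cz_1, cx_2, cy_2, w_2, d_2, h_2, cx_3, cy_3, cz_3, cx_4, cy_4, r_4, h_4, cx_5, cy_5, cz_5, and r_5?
cx_1 = 2, cy_1 = 5.75, cz_1 = 5.25, cx_2 = 2.25, cy_2 = 1.25, w_2 = 2.75, d_2 = 1.5, h_2 = 1.25, cx_3 = 7, cy_3 = 7, cz_3 = 6.75, cx_4 = 6.75, cy_4 = 4, r_4 = 0.75, h_4 = 3, cx_5 = 3.5, cy_5 = 1.25, cz_5 = 0.25, r_5 = 1.25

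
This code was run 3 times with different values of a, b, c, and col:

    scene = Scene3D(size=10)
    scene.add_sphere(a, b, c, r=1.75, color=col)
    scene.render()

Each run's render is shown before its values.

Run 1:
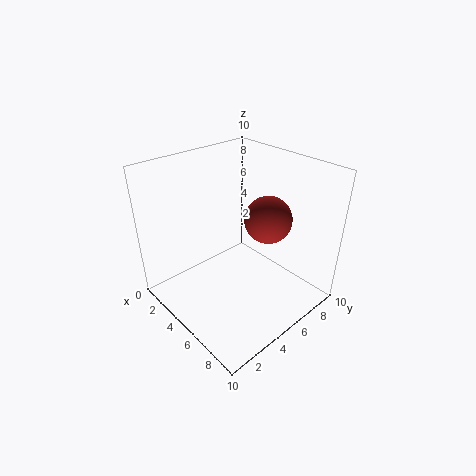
a = 5.25; b = 7.75; c = 5.5; col = 'brown'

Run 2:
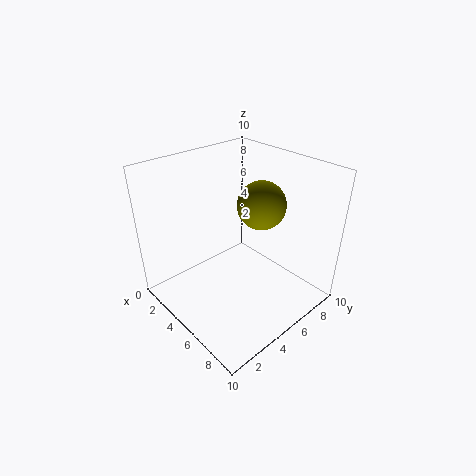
a = 5; b = 7.25; c = 6.75; col = 'olive'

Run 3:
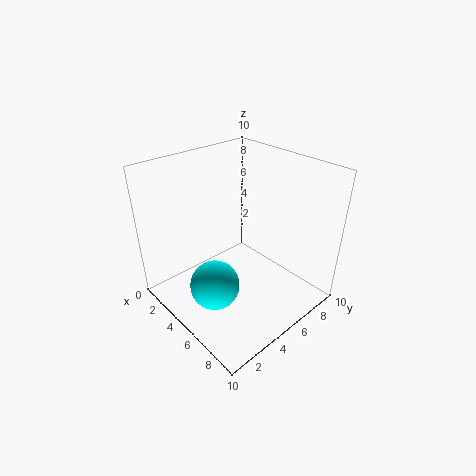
a = 4.75; b = 3; c = 1.75; col = 'cyan'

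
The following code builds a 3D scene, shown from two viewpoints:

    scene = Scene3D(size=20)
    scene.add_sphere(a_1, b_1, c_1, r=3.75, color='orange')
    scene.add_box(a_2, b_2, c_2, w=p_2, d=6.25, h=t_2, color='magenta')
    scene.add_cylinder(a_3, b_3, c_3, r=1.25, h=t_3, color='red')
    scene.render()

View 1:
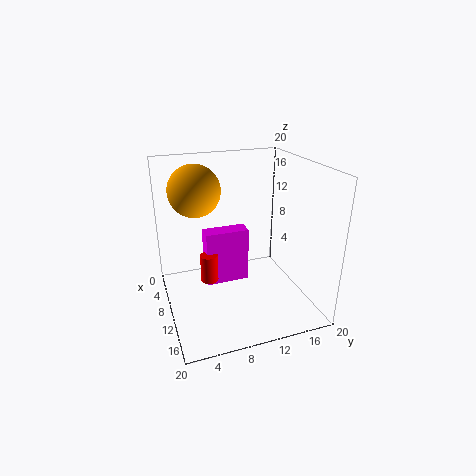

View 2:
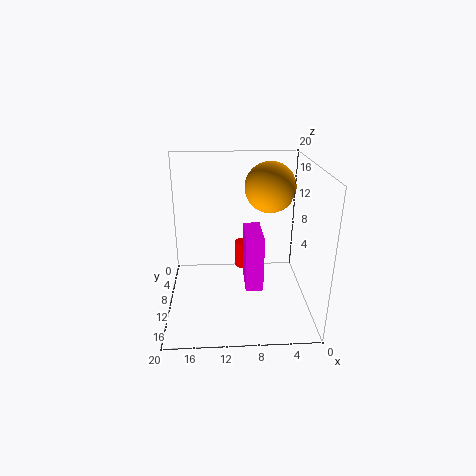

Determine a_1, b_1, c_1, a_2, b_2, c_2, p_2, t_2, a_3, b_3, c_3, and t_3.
a_1 = 5
b_1 = 5.25
c_1 = 15.75
a_2 = 6.5
b_2 = 5.75
c_2 = 2.5
p_2 = 2.5
t_2 = 8
a_3 = 9
b_3 = 6
c_3 = 3.5
t_3 = 4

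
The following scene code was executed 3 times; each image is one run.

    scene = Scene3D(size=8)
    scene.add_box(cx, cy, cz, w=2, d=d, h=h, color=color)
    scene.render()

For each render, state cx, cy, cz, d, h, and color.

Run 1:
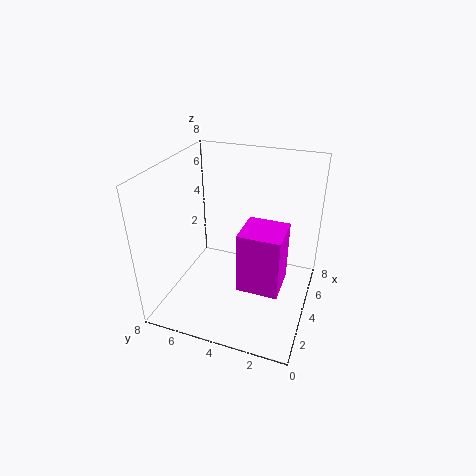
cx = 1; cy = 1; cz = 3; d = 2; h = 3; color = 'magenta'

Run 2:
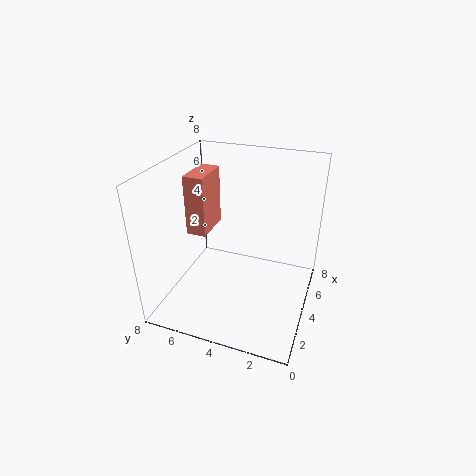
cx = 2; cy = 5; cz = 5; d = 1; h = 3; color = 'salmon'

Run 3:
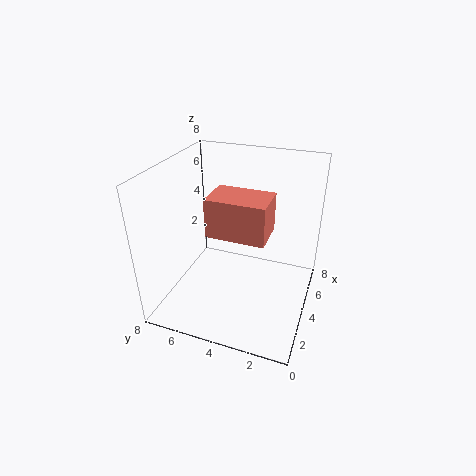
cx = 2; cy = 2; cz = 5; d = 3; h = 2; color = 'salmon'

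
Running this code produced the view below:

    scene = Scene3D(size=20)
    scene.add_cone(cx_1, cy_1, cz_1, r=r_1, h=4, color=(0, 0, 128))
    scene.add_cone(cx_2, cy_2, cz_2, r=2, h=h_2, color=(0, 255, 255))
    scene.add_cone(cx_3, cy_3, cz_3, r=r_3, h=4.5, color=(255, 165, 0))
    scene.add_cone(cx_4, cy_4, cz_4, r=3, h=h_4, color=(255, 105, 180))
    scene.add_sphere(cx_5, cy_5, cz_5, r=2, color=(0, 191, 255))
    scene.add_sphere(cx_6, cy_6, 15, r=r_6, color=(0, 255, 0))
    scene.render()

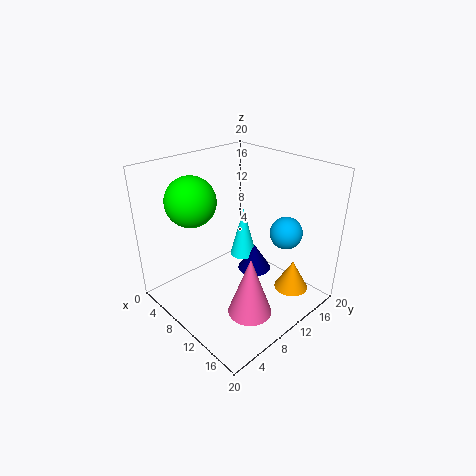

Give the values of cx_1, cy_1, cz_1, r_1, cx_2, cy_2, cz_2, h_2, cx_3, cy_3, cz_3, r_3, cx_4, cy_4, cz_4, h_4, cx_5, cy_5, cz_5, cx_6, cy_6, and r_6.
cx_1 = 9.5; cy_1 = 14; cz_1 = 3; r_1 = 2.5; cx_2 = 7.5; cy_2 = 13.5; cz_2 = 5; h_2 = 7.5; cx_3 = 15; cy_3 = 16.5; cz_3 = 1; r_3 = 2.5; cx_4 = 14.5; cy_4 = 8; cz_4 = 1; h_4 = 8.5; cx_5 = 17; cy_5 = 11.5; cz_5 = 13; cx_6 = 5; cy_6 = 6; r_6 = 3.5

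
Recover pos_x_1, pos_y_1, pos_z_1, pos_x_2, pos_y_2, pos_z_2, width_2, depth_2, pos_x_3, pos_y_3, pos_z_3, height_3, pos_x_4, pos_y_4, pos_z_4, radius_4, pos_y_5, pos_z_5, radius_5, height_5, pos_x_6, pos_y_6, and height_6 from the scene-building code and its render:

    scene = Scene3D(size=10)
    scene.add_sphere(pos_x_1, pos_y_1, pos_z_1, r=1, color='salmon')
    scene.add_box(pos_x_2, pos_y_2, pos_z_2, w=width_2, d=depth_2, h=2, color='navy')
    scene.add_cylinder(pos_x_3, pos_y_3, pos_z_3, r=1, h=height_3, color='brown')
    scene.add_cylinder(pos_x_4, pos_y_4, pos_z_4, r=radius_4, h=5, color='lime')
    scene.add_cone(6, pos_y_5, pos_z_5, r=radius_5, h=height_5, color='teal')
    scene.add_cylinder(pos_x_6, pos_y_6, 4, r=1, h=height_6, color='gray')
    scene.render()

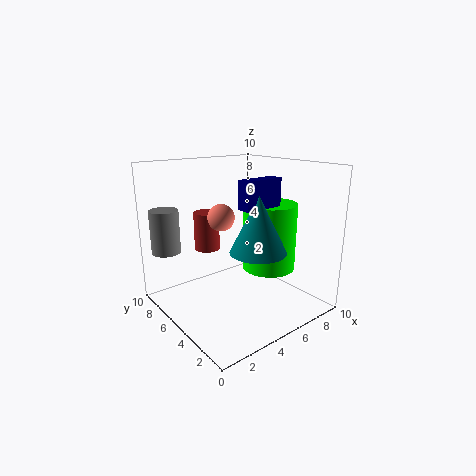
pos_x_1 = 5, pos_y_1 = 7, pos_z_1 = 6, pos_x_2 = 5, pos_y_2 = 4, pos_z_2 = 7, width_2 = 3, depth_2 = 1, pos_x_3 = 5, pos_y_3 = 9, pos_z_3 = 3, height_3 = 3, pos_x_4 = 8, pos_y_4 = 5, pos_z_4 = 2, radius_4 = 2, pos_y_5 = 4, pos_z_5 = 4, radius_5 = 2, height_5 = 4, pos_x_6 = 1, pos_y_6 = 8, height_6 = 3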